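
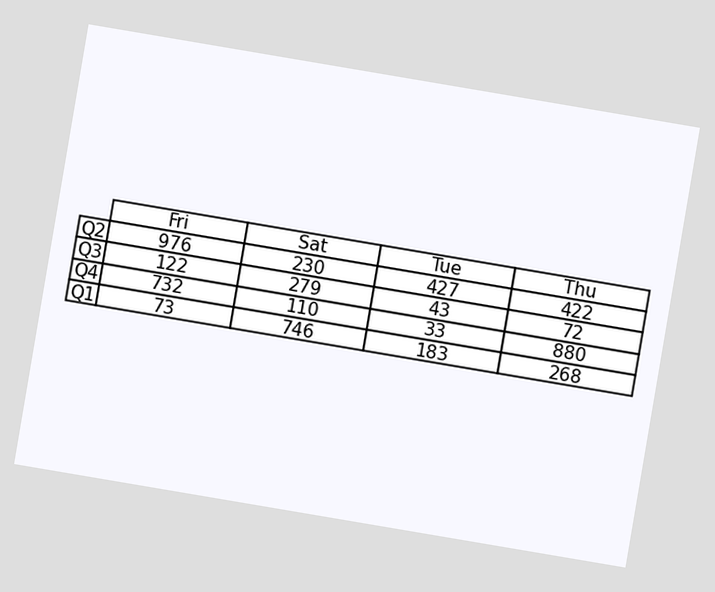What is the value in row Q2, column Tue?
The chart is tilted about 10° clockwise. The (Q2, Tue) cell reads 427.

427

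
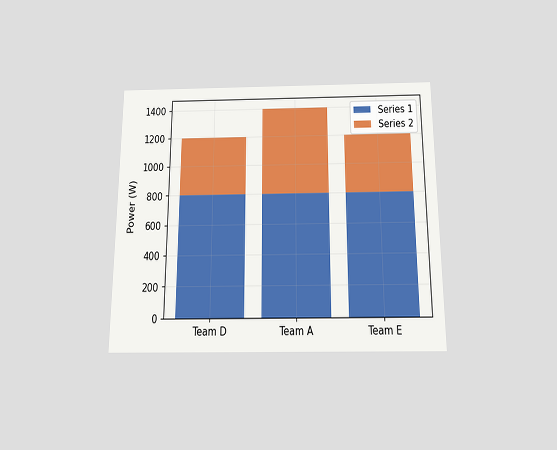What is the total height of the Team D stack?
1200W

The chart is viewed slightly from below. The Team D stack's top reaches 1200W on the y-axis.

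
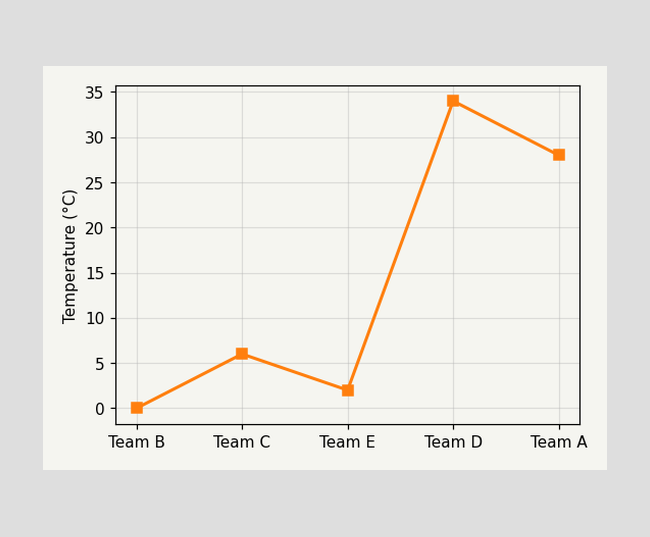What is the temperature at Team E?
At Team E, the line is at 2°C.

2°C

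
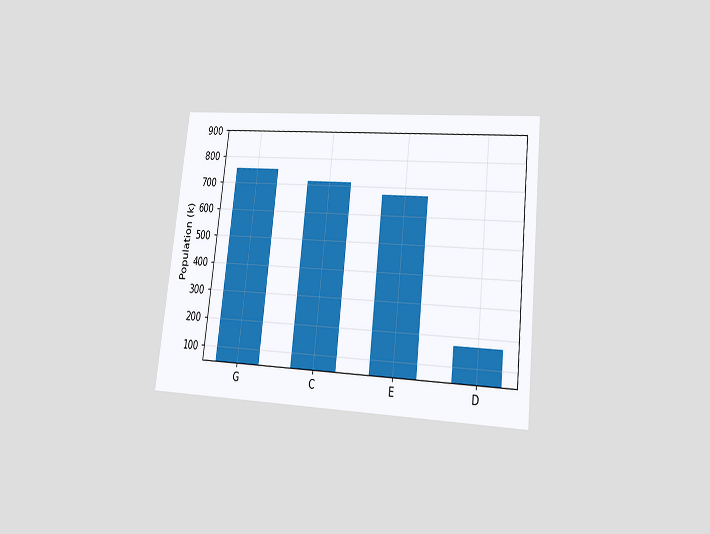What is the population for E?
The chart is tilted about 6° clockwise and viewed at a slight angle. Reading along the chart's y-axis, the E bar reaches 672k.

672k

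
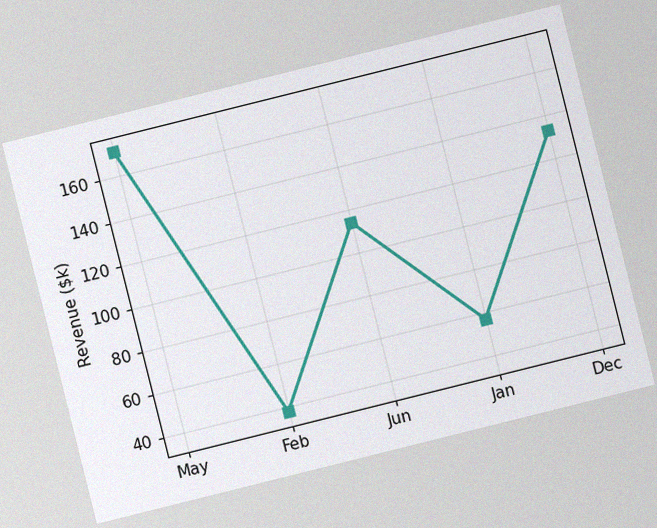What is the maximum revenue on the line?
$171k

The chart is tilted about 14° counter-clockwise, with some photo noise. The highest point is at May, and reading across to the y-axis gives $171k.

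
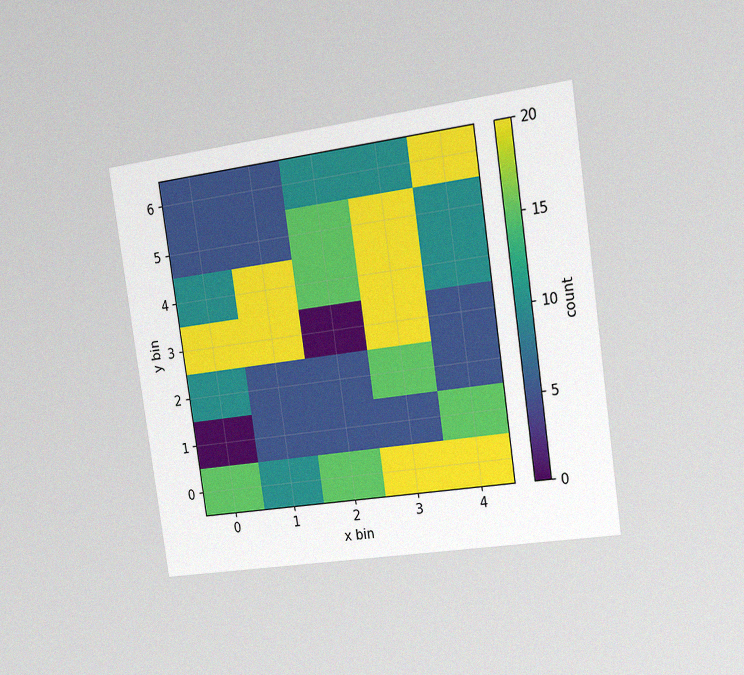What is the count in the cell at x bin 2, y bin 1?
The chart is tilted about 8° counter-clockwise and viewed slightly from the right, with some photo noise. Matching the cell (2, 1) against the colorbar gives 5.

5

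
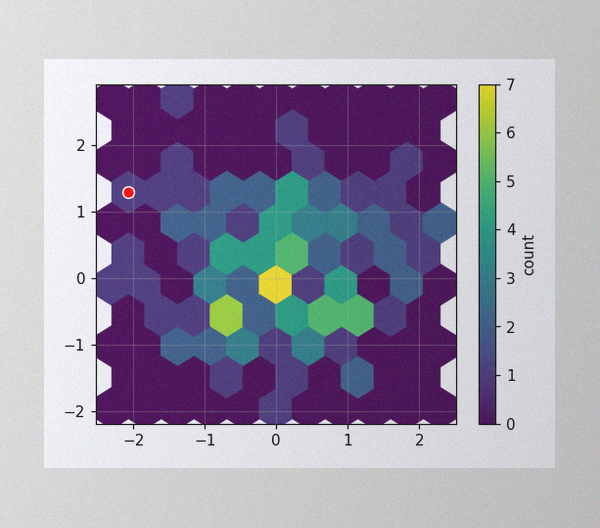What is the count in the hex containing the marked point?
The image has some photo noise and uneven lighting. The marked hex reads 1 on the colorbar.

1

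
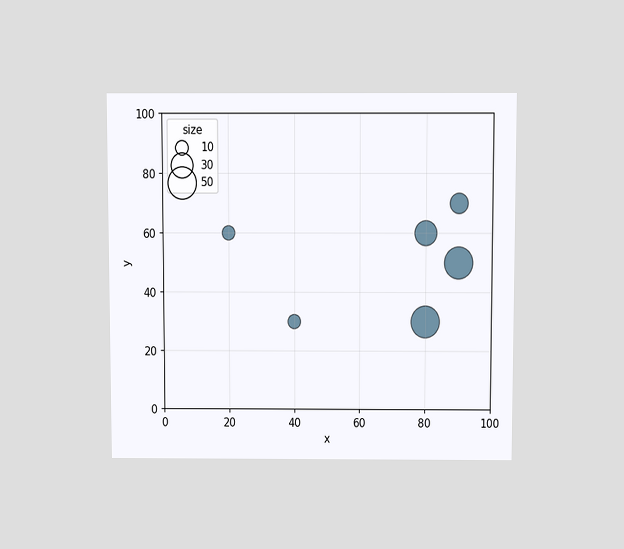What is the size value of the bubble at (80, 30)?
The chart is viewed slightly from above. Matching the bubble at (80, 30) against the size legend gives 50.

50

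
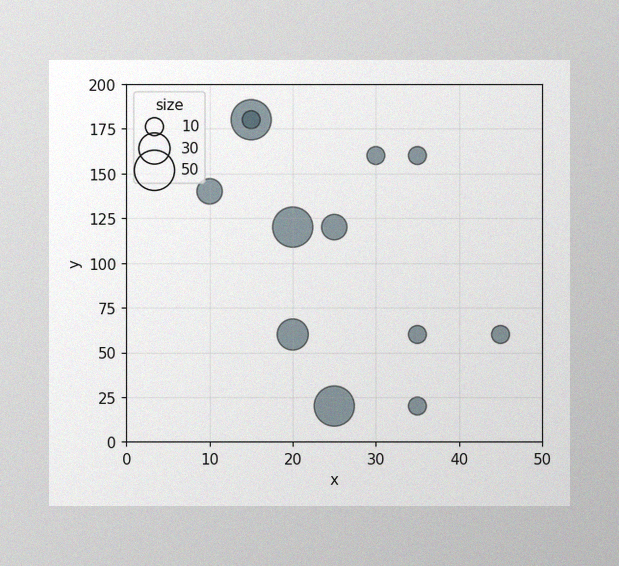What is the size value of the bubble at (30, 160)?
10

The image has some photo noise and uneven lighting. Matching the bubble at (30, 160) against the size legend gives 10.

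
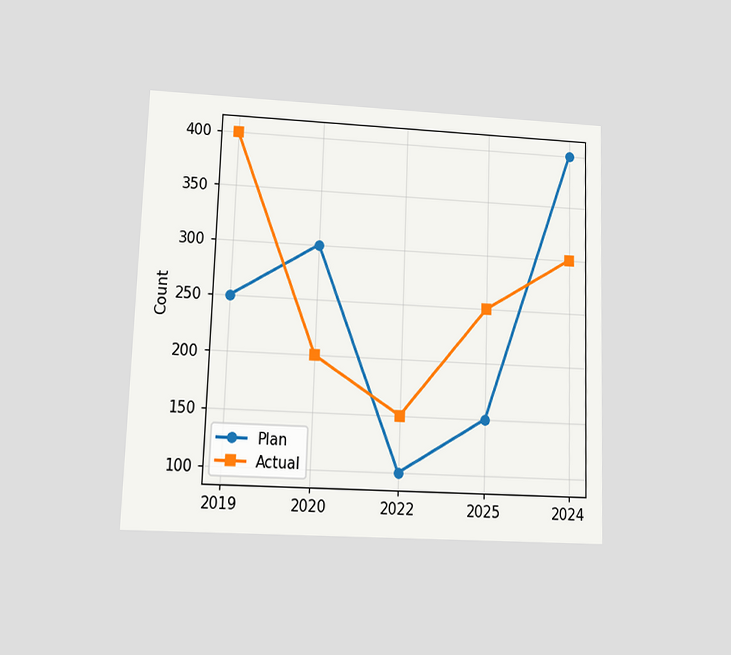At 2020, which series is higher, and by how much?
Plan, by 100

The chart is tilted about 2° clockwise and viewed at a slight angle. At 2020, Plan sits above the other line by 100.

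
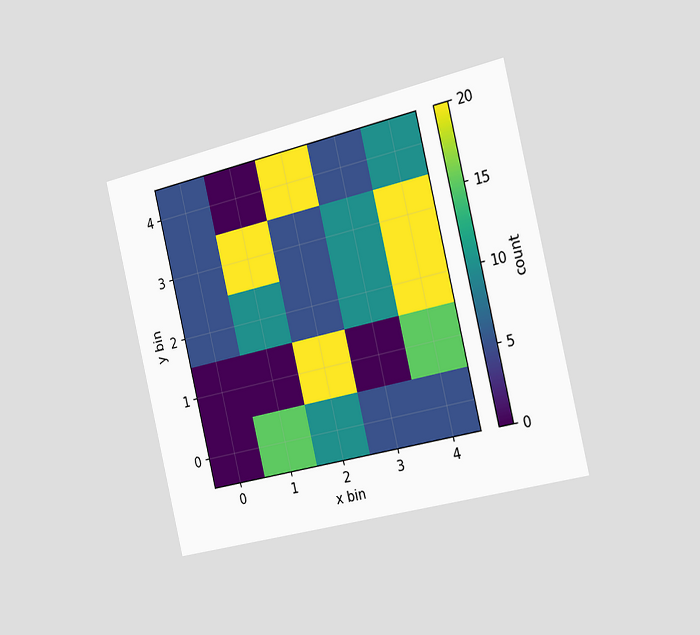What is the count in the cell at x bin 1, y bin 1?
The chart is tilted about 13° counter-clockwise and viewed slightly from the right. Matching the cell (1, 1) against the colorbar gives 0.

0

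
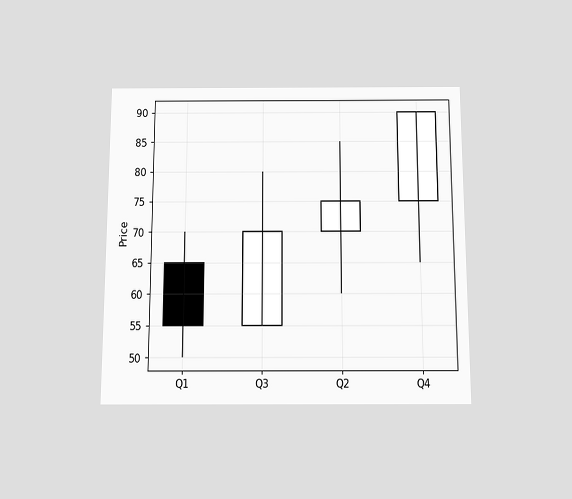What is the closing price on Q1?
The chart is viewed slightly from below. The Q1 candle closes at 55.

55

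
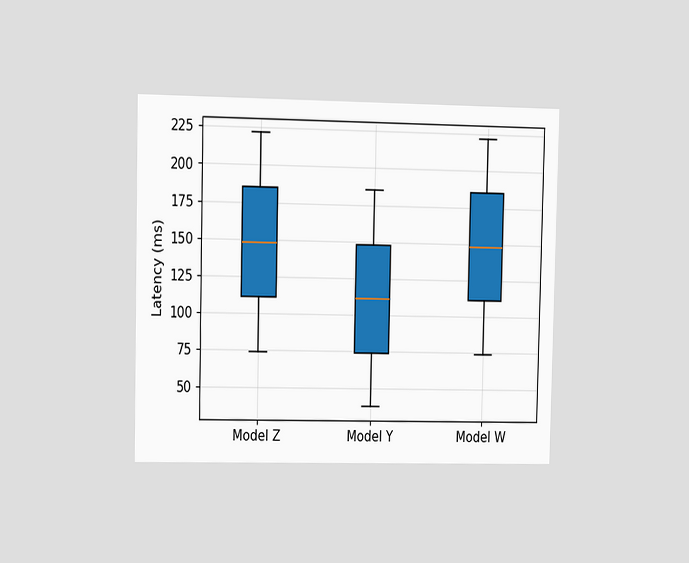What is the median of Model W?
The chart is viewed slightly from the left. The median line in the Model W box sits at 148ms.

148ms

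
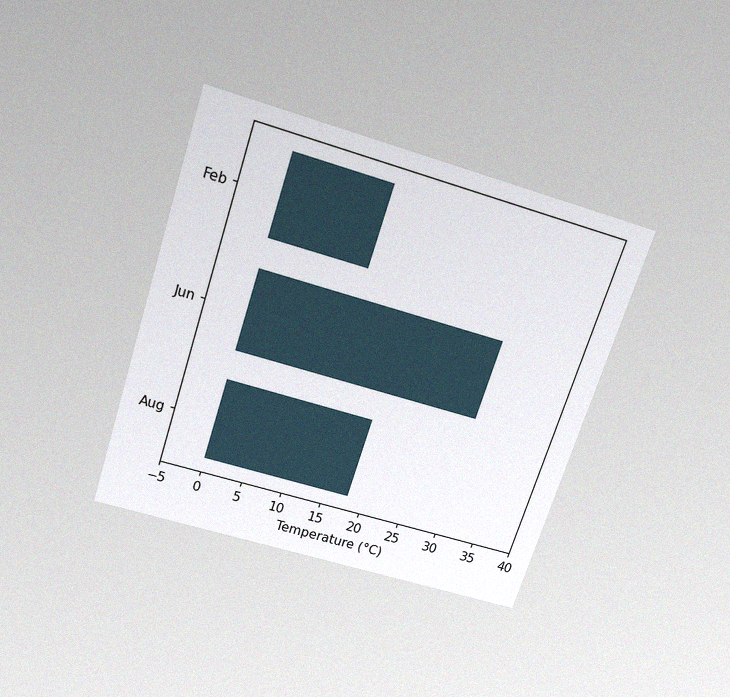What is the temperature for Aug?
18°C

The chart is tilted about 18° clockwise and viewed slightly from above, with some photo noise. Reading along the chart's x-axis, the Aug bar reaches 18°C.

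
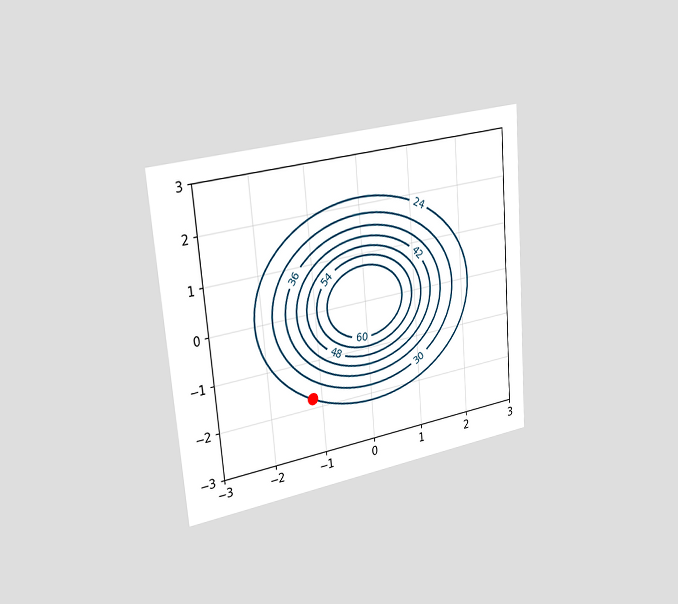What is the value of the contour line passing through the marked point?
24

The chart is tilted about 5° counter-clockwise and viewed slightly from the left. The marked point sits on the contour labelled 24.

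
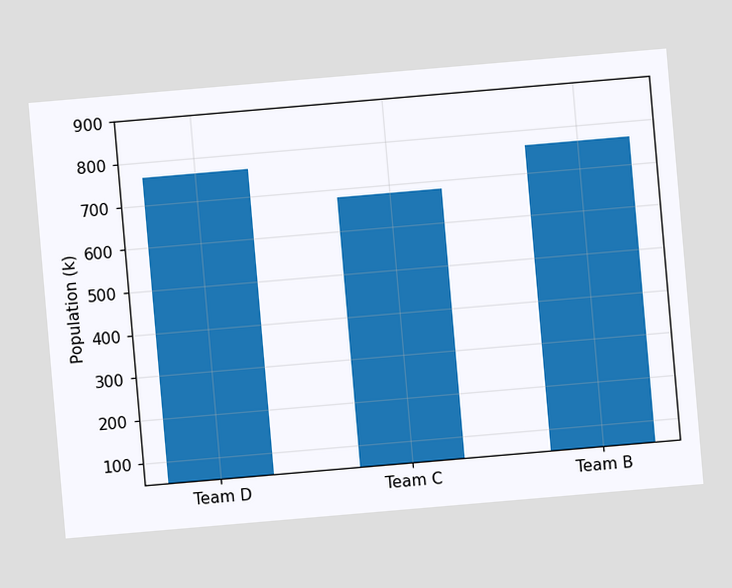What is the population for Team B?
765k

The chart is tilted about 5° counter-clockwise. Reading along the chart's y-axis, the Team B bar reaches 765k.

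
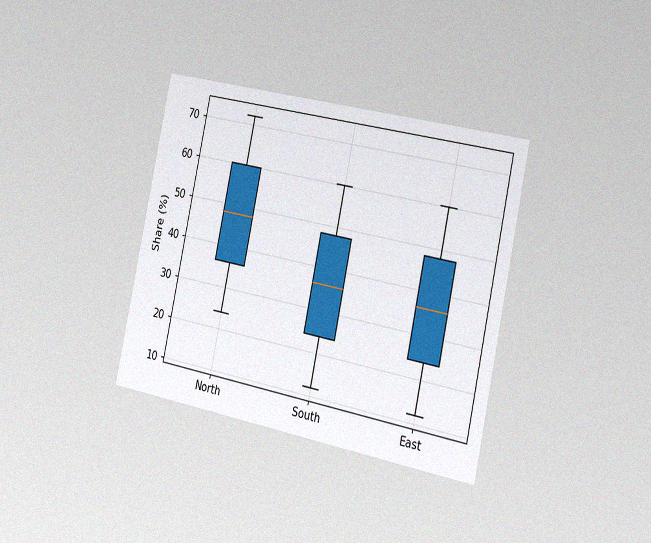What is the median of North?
The chart is tilted about 12° clockwise and viewed slightly from the right, with some photo noise. The median line in the North box sits at 48%.

48%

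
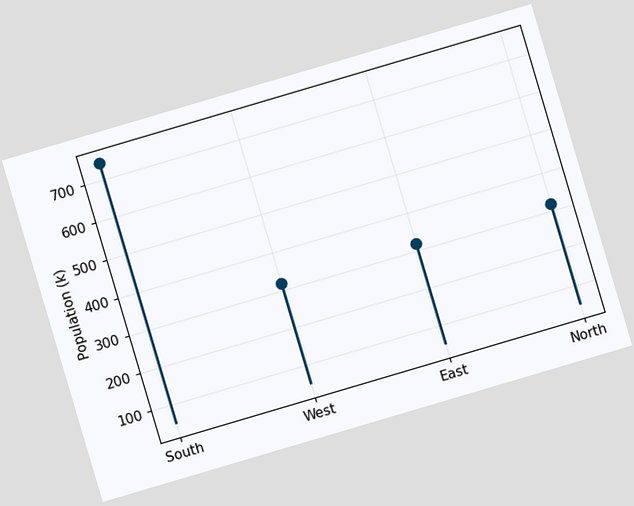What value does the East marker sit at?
The chart is tilted about 16° counter-clockwise. The East marker sits at 318k.

318k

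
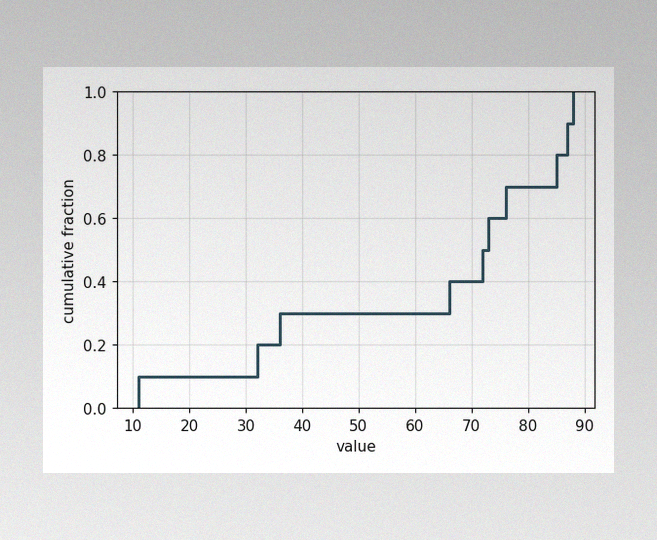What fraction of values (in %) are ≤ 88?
100%

The image has some photo noise and uneven lighting. At x=88 the ECDF step is at 100%.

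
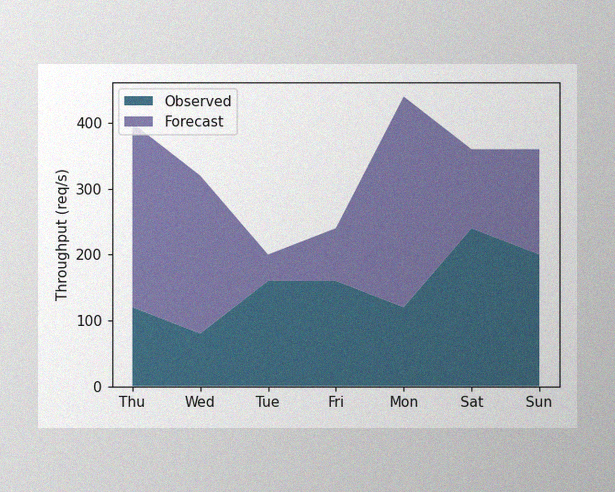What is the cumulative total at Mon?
440req/s

The image has some photo noise and uneven lighting. The stacked total at Mon reaches 440req/s.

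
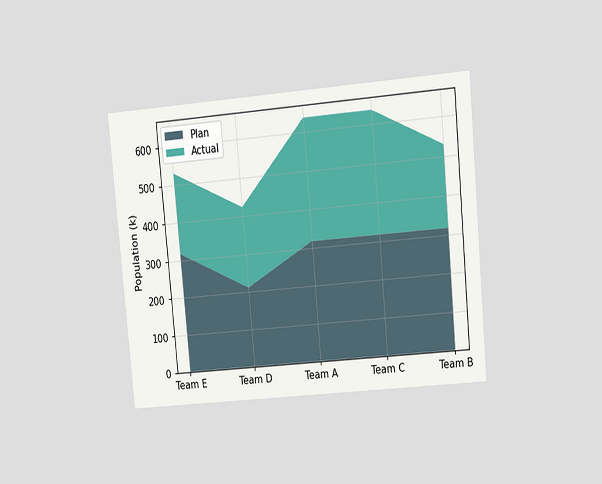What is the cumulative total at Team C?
636k

The chart is tilted about 5° counter-clockwise and viewed at a slight angle. The stacked total at Team C reaches 636k.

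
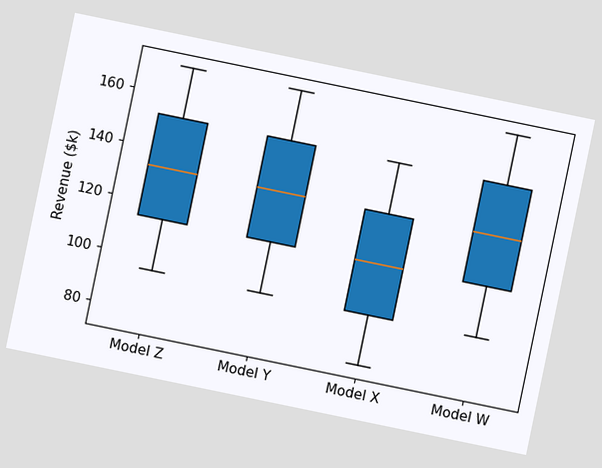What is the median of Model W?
The chart is tilted about 12° clockwise. The median line in the Model W box sits at $133k.

$133k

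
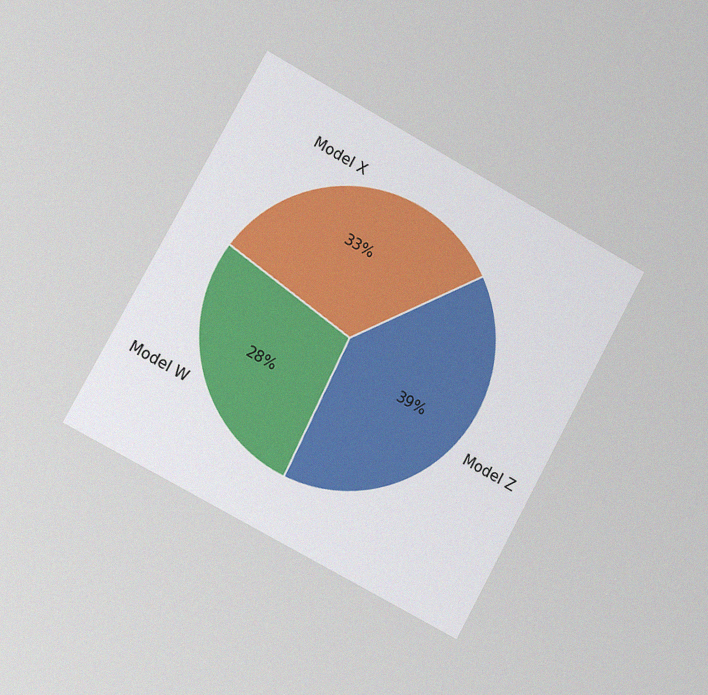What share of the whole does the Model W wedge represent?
28%

The chart is tilted about 29° clockwise and viewed slightly from the left, with some photo noise. The Model W slice takes up 28% of the pie.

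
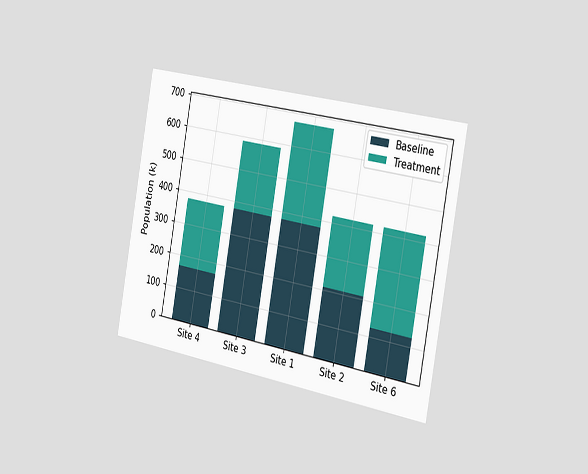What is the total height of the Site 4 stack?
378k

The chart is tilted about 10° clockwise and viewed slightly from the right. The Site 4 stack's top reaches 378k on the y-axis.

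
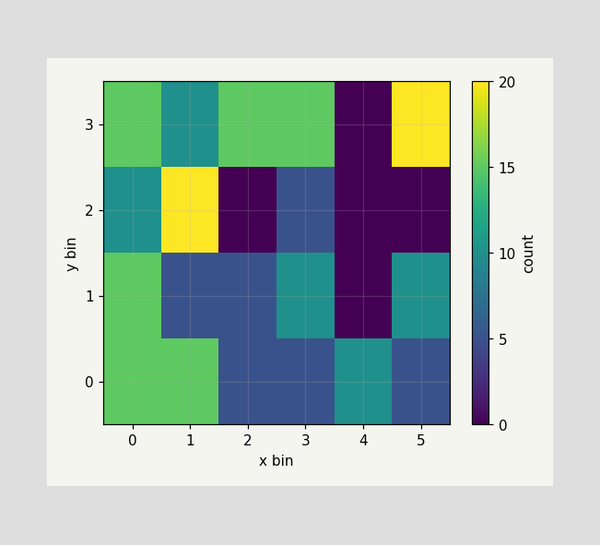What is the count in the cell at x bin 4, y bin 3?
Matching the cell (4, 3) against the colorbar gives 0.

0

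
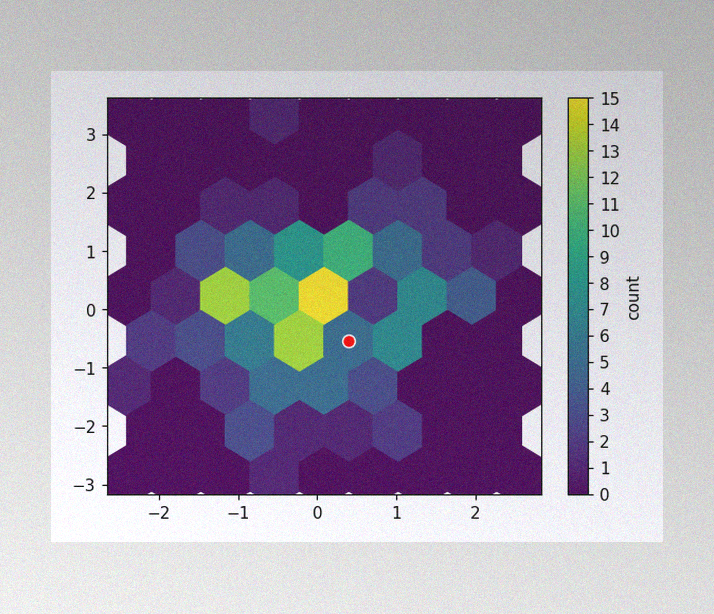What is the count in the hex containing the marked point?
5

The image has some photo noise and uneven lighting. The marked hex reads 5 on the colorbar.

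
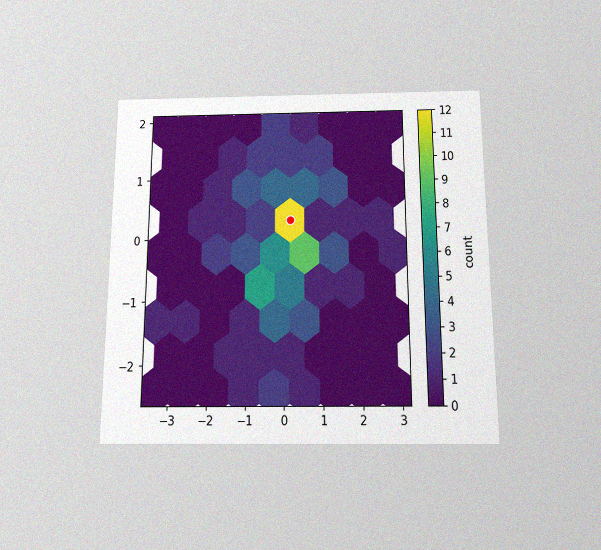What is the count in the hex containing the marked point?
The chart is viewed slightly from below, with some photo noise. The marked hex reads 12 on the colorbar.

12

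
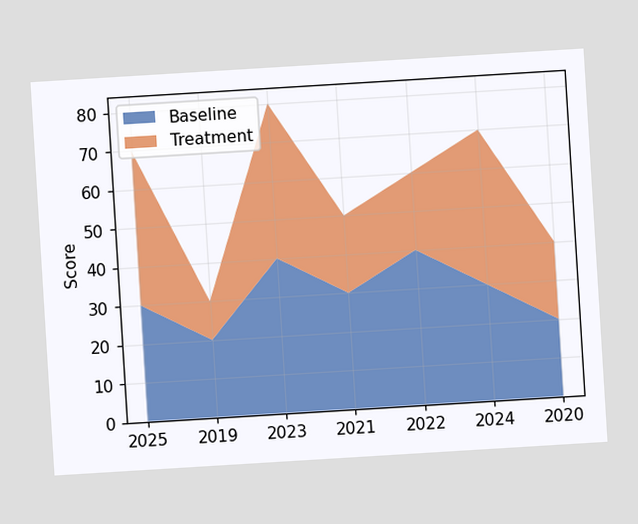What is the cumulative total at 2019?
30

The chart is tilted about 3° counter-clockwise. The stacked total at 2019 reaches 30.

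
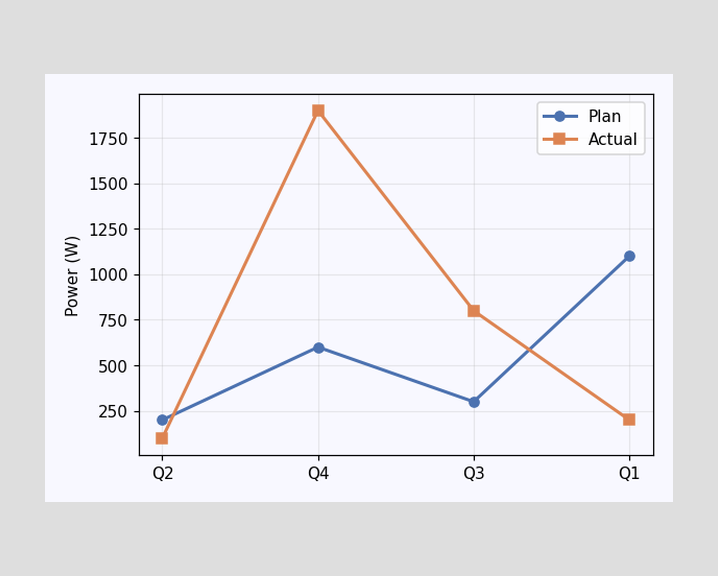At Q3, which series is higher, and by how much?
At Q3, Actual sits above the other line by 500W.

Actual, by 500W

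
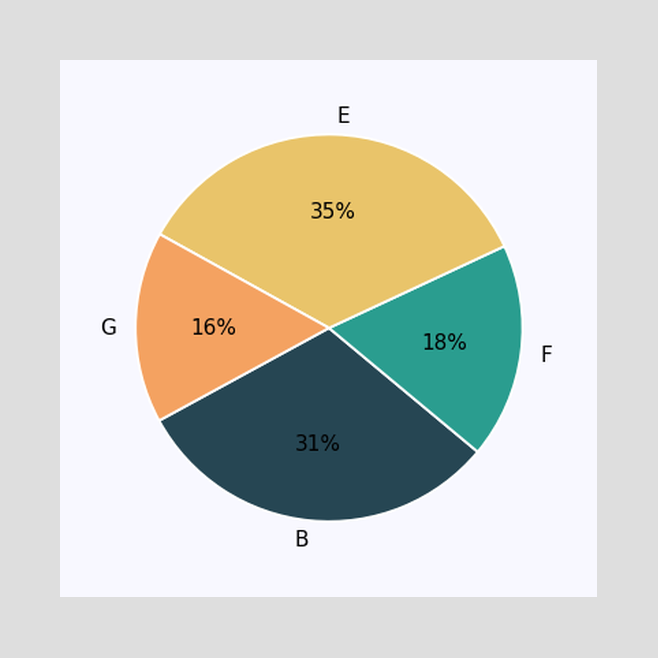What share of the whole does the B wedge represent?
The B slice takes up 31% of the pie.

31%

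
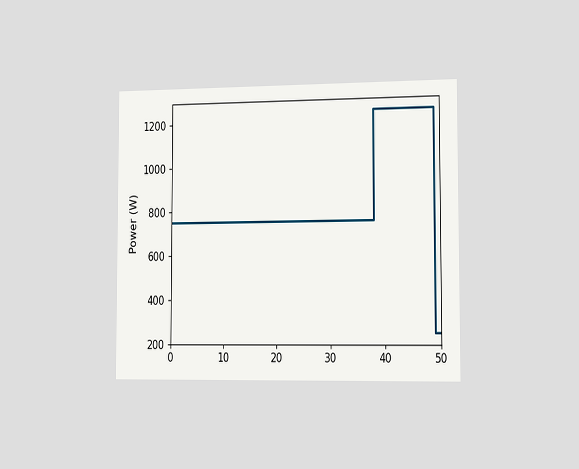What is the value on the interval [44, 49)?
The chart is viewed slightly from the right. On [44, 49) the step sits at 1250W.

1250W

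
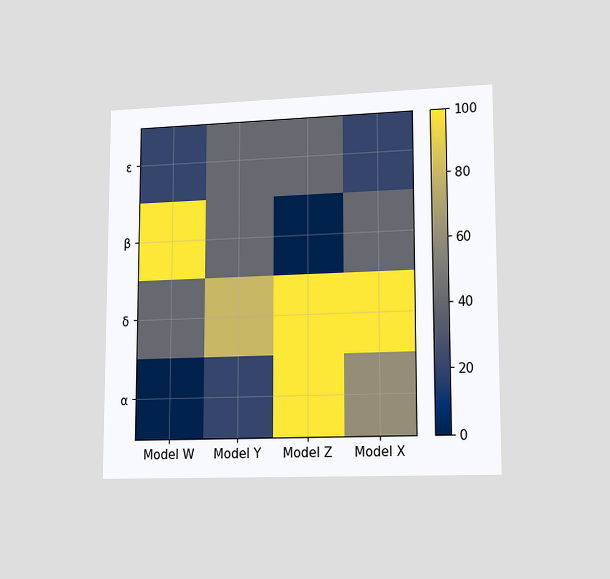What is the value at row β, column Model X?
40

The chart is viewed slightly from the right. Matching cell (β, Model X) against the colorbar gives 40.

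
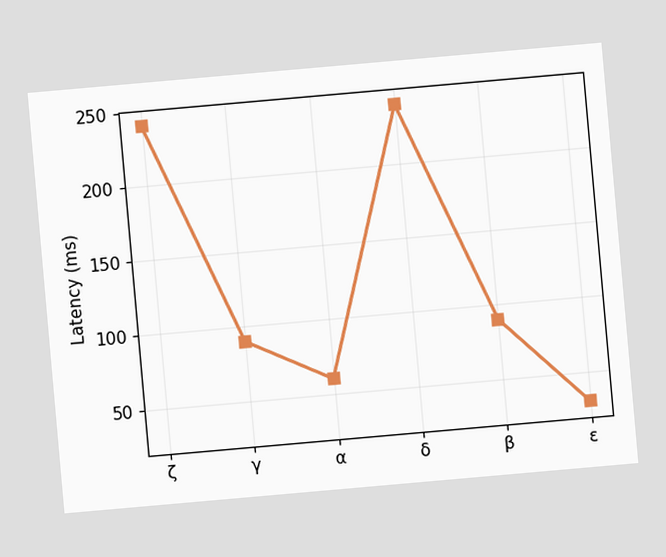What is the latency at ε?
The chart is tilted about 5° counter-clockwise. At ε, the line is at 30ms.

30ms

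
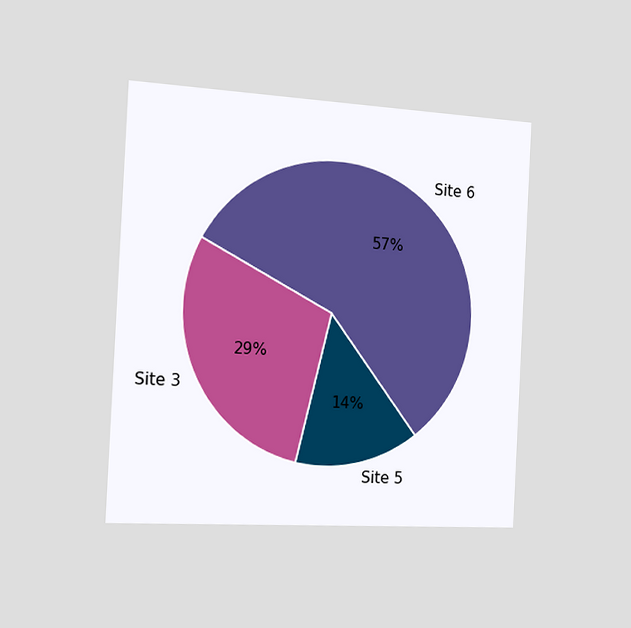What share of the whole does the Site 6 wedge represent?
57%

The chart is tilted about 3° clockwise and viewed slightly from the left. The Site 6 slice takes up 57% of the pie.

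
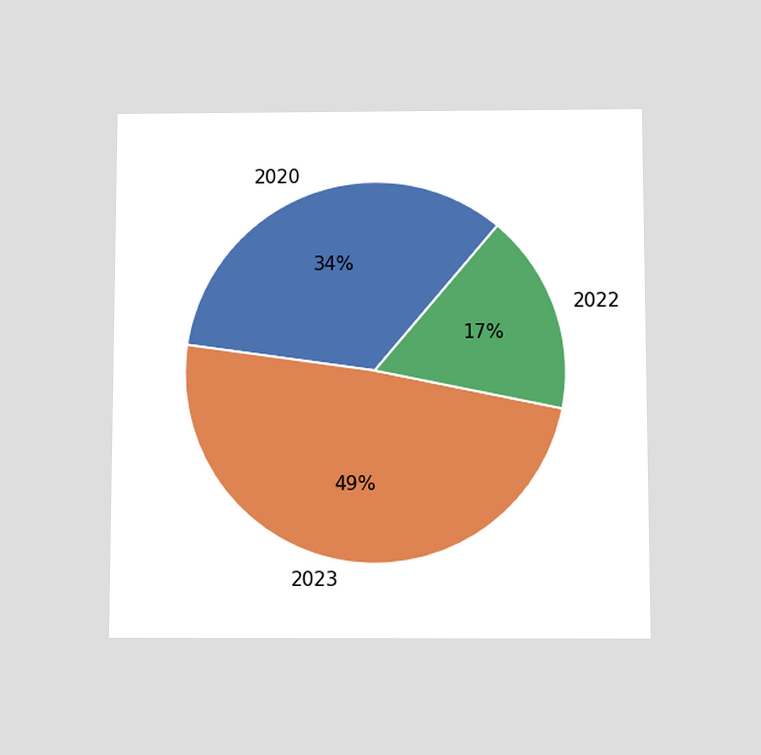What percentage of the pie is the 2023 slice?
The chart is viewed slightly from below. The 2023 slice takes up 49% of the pie.

49%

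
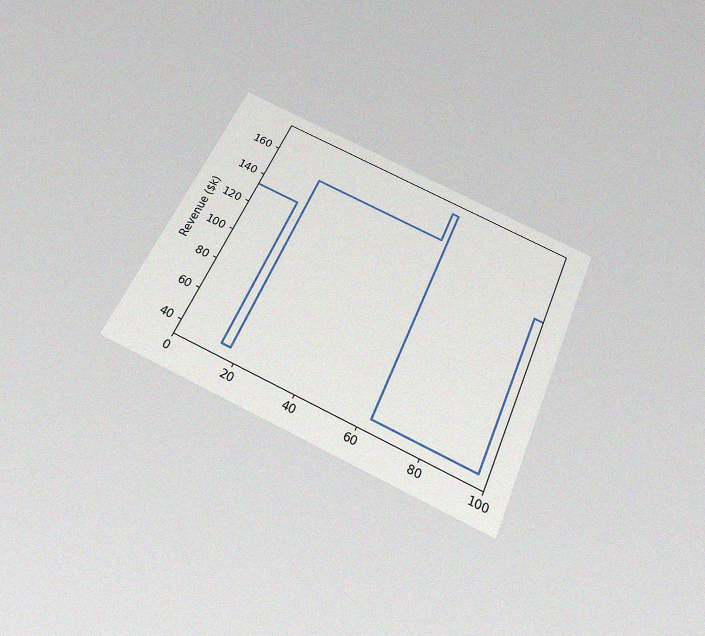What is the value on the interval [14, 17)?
$38k

The chart is tilted about 24° clockwise and viewed slightly from below, with some photo noise. On [14, 17) the step sits at $38k.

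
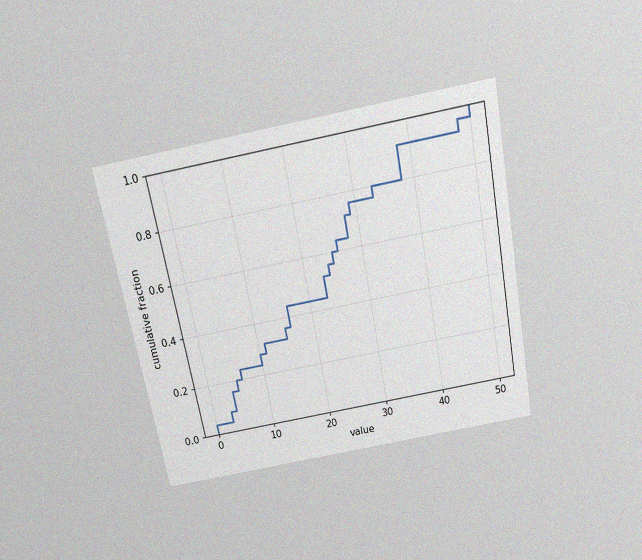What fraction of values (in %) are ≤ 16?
The chart is tilted about 11° counter-clockwise and viewed slightly from above, with some photo noise. At x=16 the ECDF step is at 44%.

44%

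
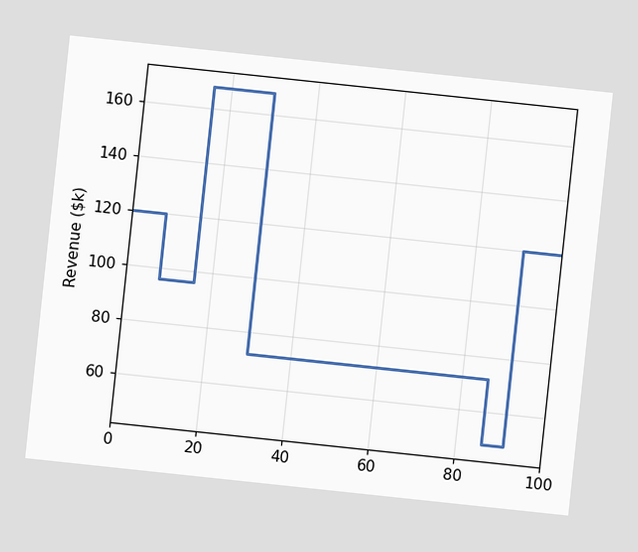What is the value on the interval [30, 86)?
The chart is tilted about 6° clockwise. On [30, 86) the step sits at $72k.

$72k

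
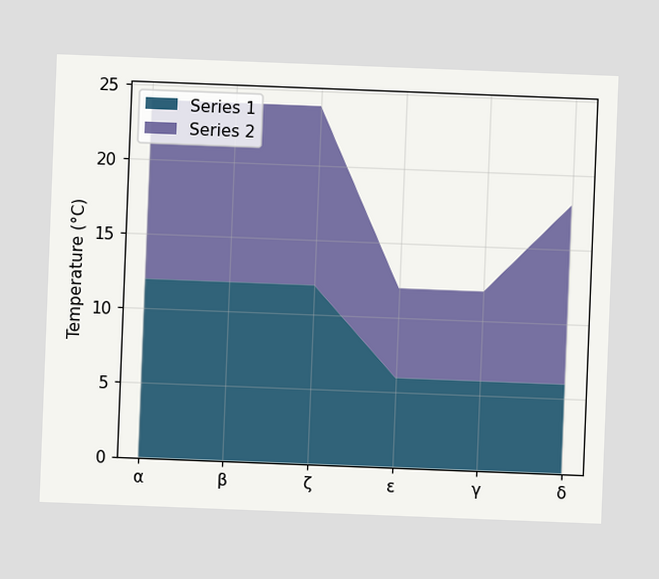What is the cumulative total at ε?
12°C

The chart is tilted about 2° clockwise. The stacked total at ε reaches 12°C.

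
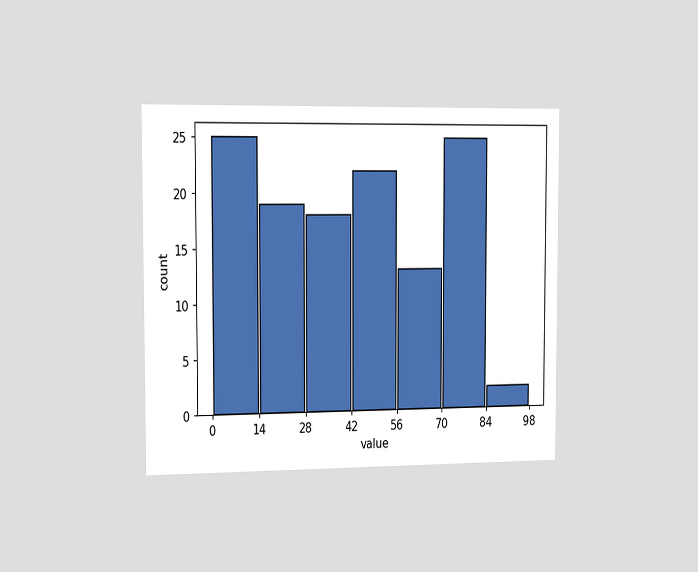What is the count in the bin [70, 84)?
The chart is viewed slightly from the left. The [70, 84) bin has height 25.

25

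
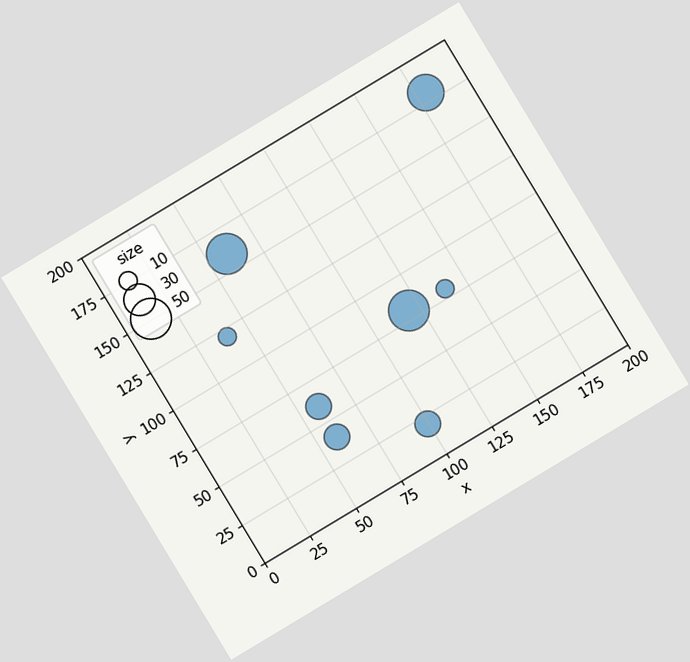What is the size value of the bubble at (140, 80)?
The chart is tilted about 31° counter-clockwise. Matching the bubble at (140, 80) against the size legend gives 10.

10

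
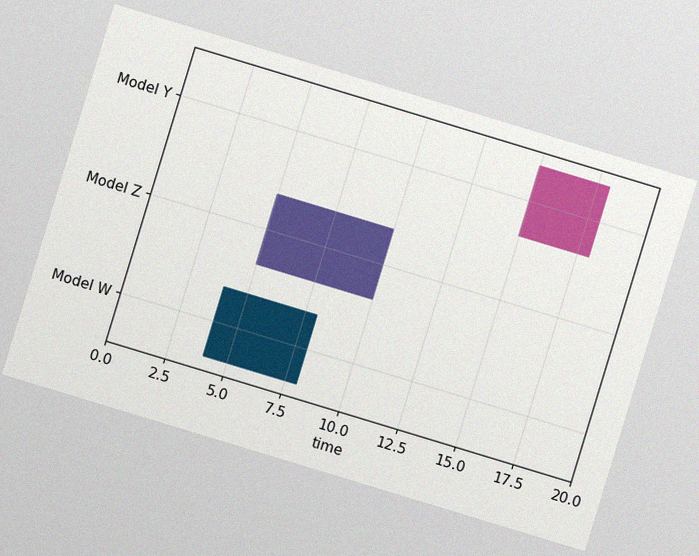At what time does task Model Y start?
The chart is tilted about 17° clockwise, with some photo noise. The Model Y bar begins at t=15.

15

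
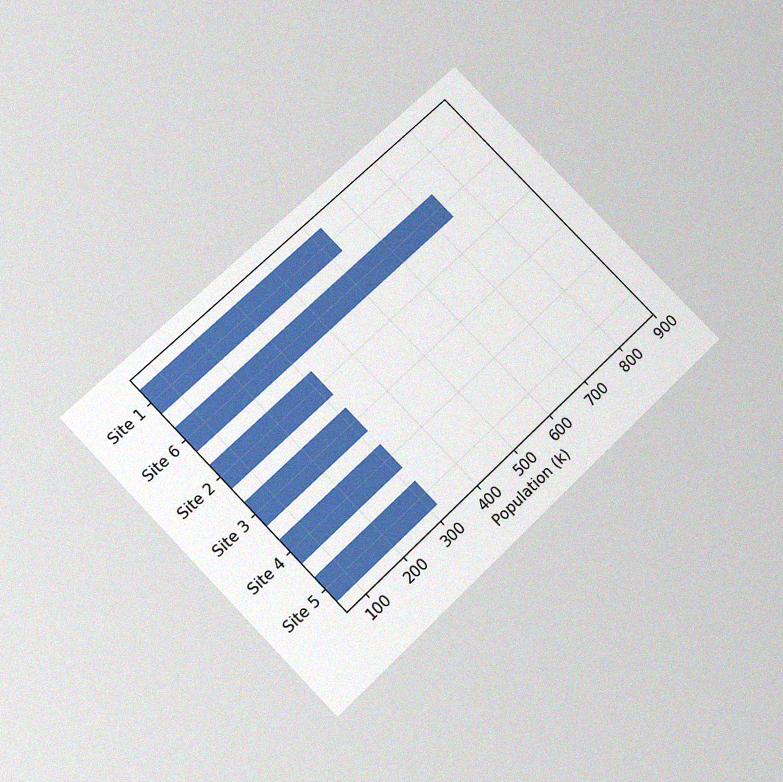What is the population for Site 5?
318k

The chart is tilted about 44° counter-clockwise and viewed slightly from below, with some photo noise. Reading along the chart's x-axis, the Site 5 bar reaches 318k.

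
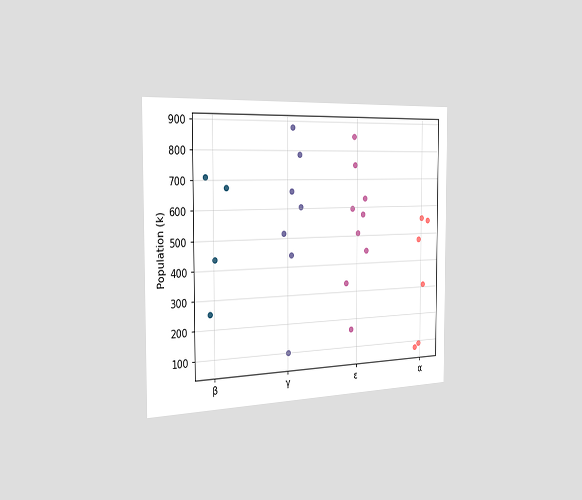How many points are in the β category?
4

The chart is viewed slightly from the left. Counting the markers in the β column gives 4.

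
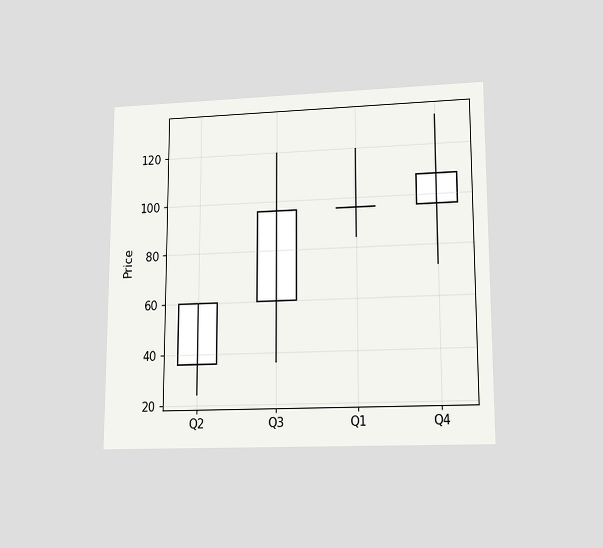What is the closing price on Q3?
96

The chart is viewed at a slight angle. The Q3 candle closes at 96.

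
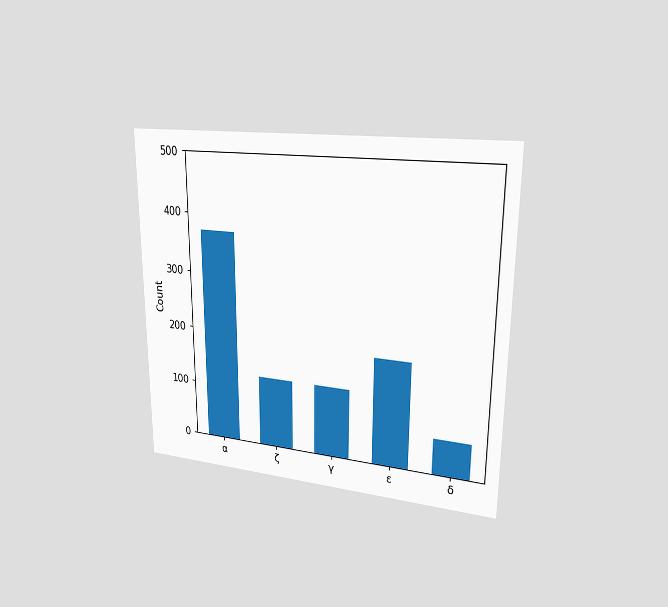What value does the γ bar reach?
The chart is viewed slightly from the right. Reading along the chart's y-axis, the γ bar reaches 124.

124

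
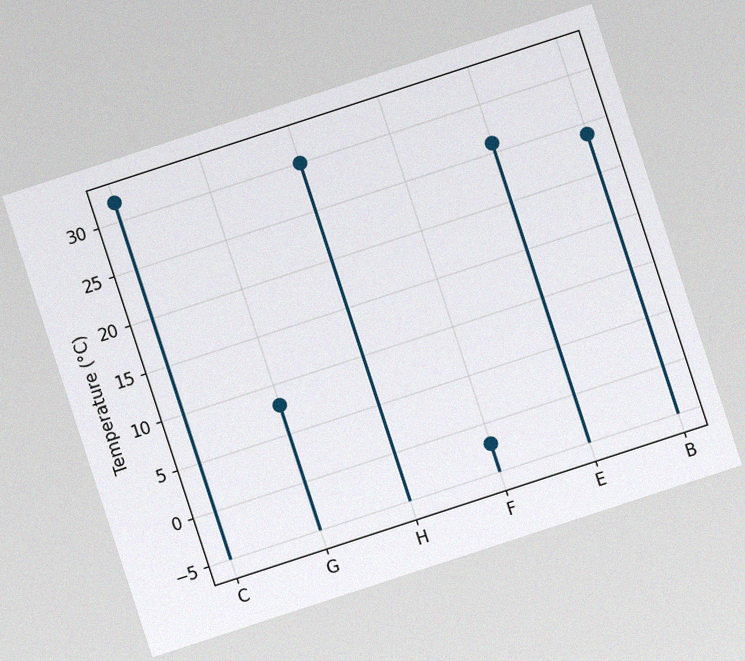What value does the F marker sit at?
-2°C

The chart is tilted about 18° counter-clockwise, with some photo noise. The F marker sits at -2°C.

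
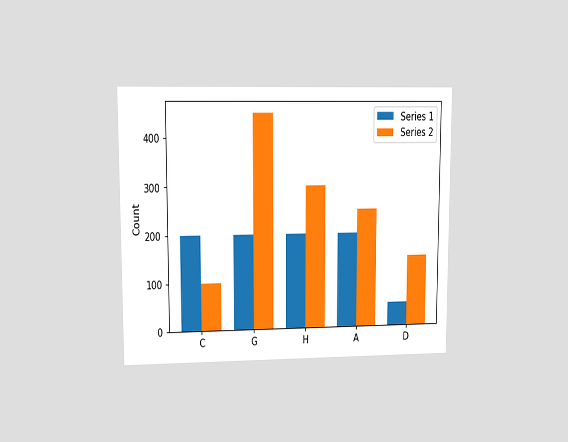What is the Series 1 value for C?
200

The chart is viewed at a slight angle. The Series 1 bar at C reaches 200 on the y-axis.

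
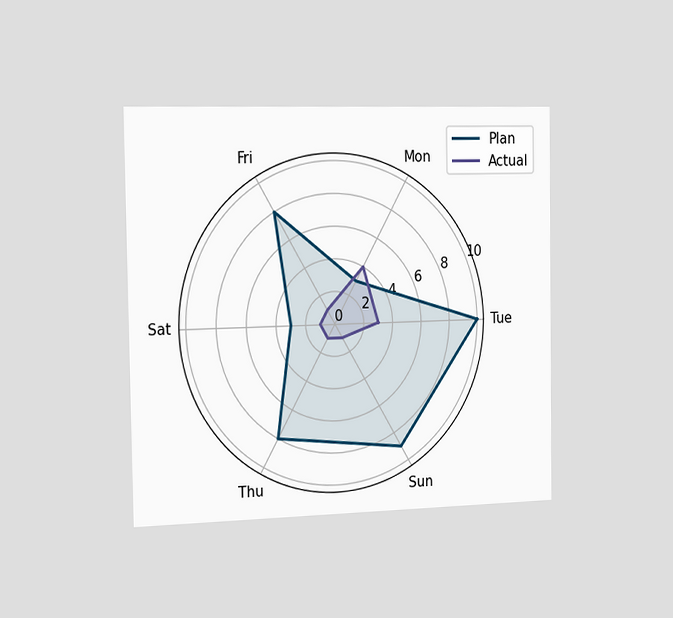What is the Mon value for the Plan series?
3

The chart is viewed slightly from the left. On the Mon axis, Plan reaches 3.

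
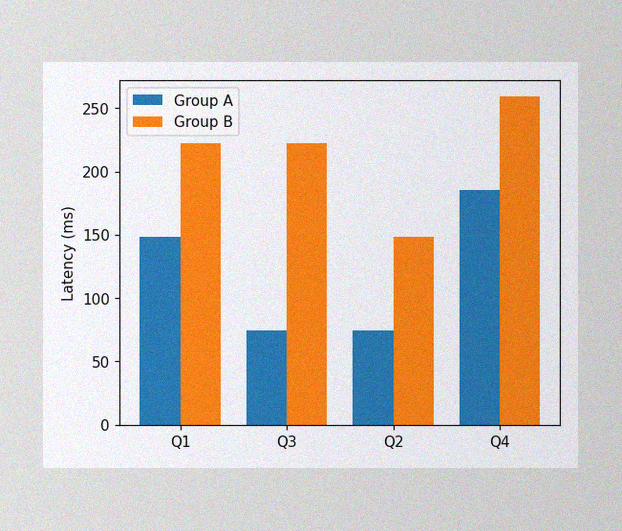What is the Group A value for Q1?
148ms

The image has some photo noise and uneven lighting. The Group A bar at Q1 reaches 148ms on the y-axis.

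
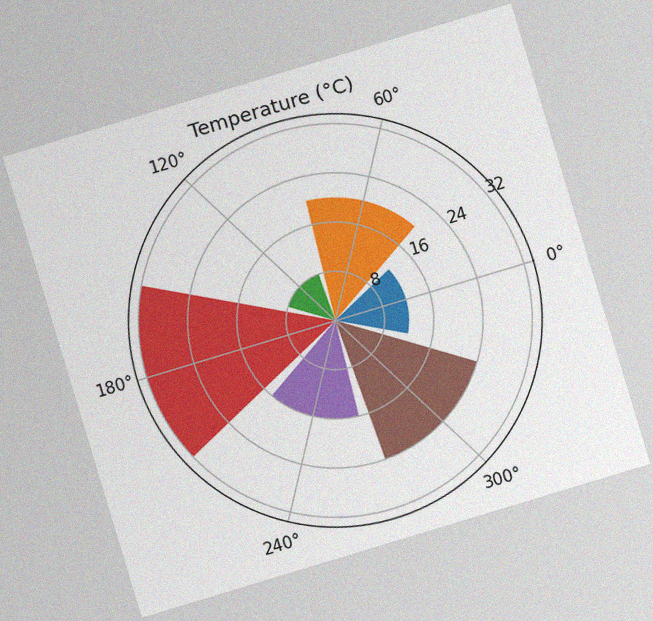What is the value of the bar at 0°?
The chart is tilted about 17° counter-clockwise, with some photo noise. The bar at 0° reaches 12°C on the radial axis.

12°C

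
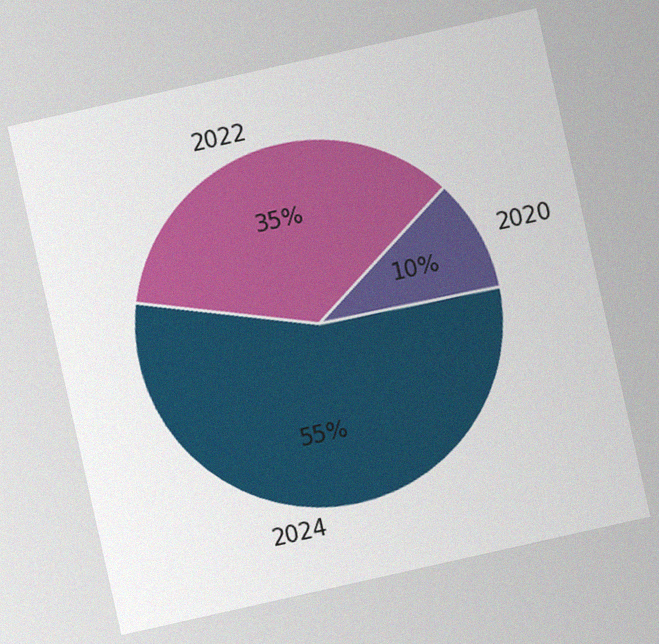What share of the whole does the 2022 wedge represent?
The chart is tilted about 13° counter-clockwise, with some photo noise. The 2022 slice takes up 35% of the pie.

35%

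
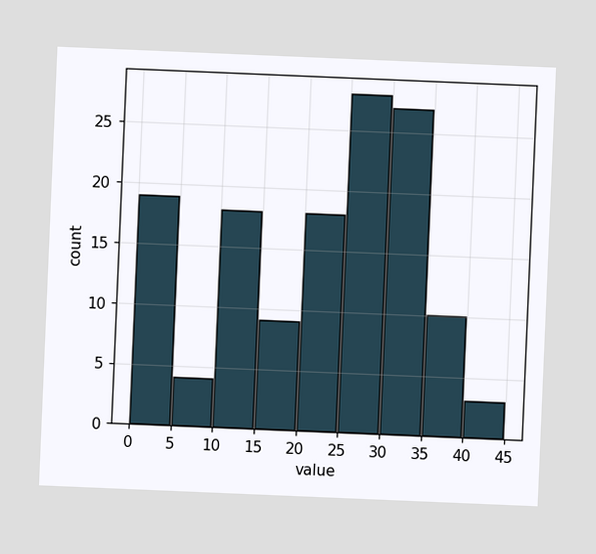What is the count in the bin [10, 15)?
The chart is tilted about 2° clockwise. The [10, 15) bin has height 18.

18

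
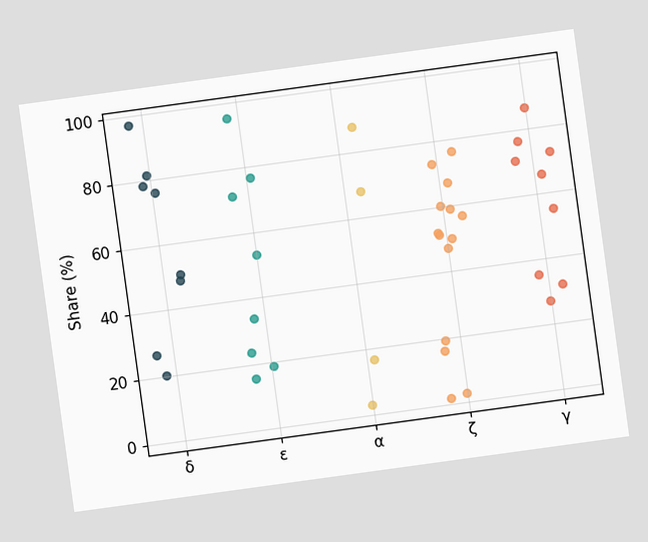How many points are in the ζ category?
14

The chart is tilted about 8° counter-clockwise. Counting the markers in the ζ column gives 14.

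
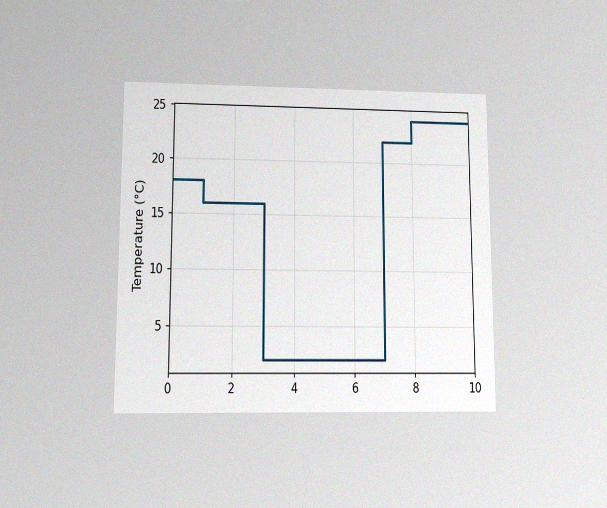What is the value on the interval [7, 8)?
22°C

The chart is viewed at a slight angle, with some photo noise. On [7, 8) the step sits at 22°C.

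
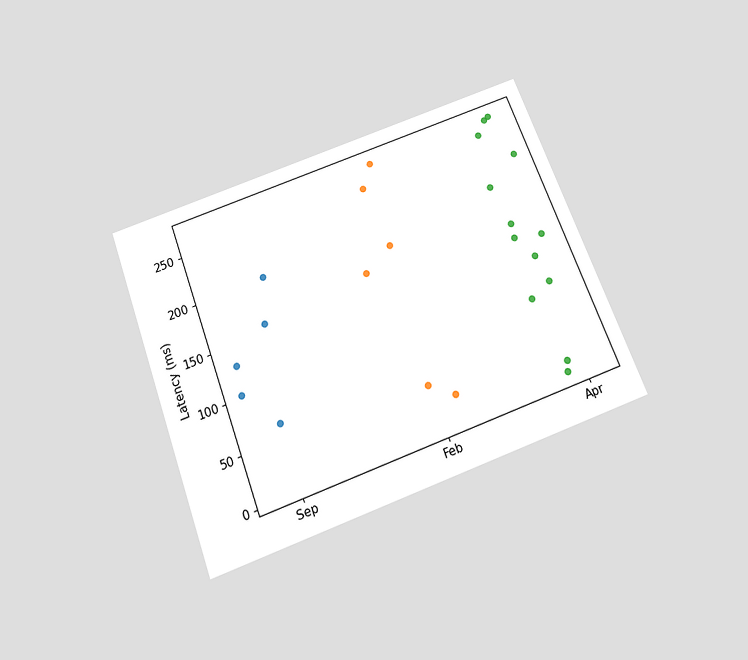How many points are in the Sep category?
The chart is tilted about 20° counter-clockwise and viewed slightly from below. Counting the markers in the Sep column gives 5.

5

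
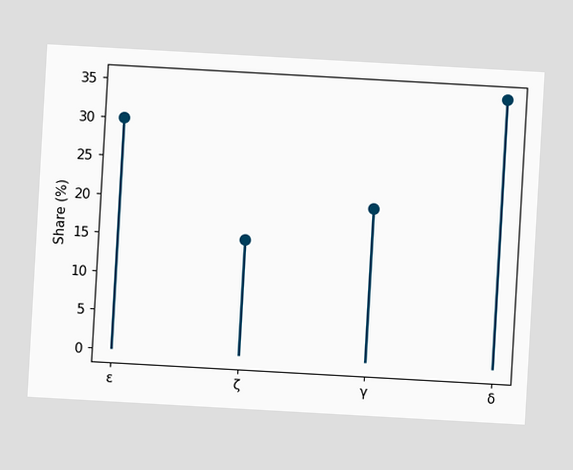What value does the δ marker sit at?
The chart is tilted about 3° clockwise. The δ marker sits at 35%.

35%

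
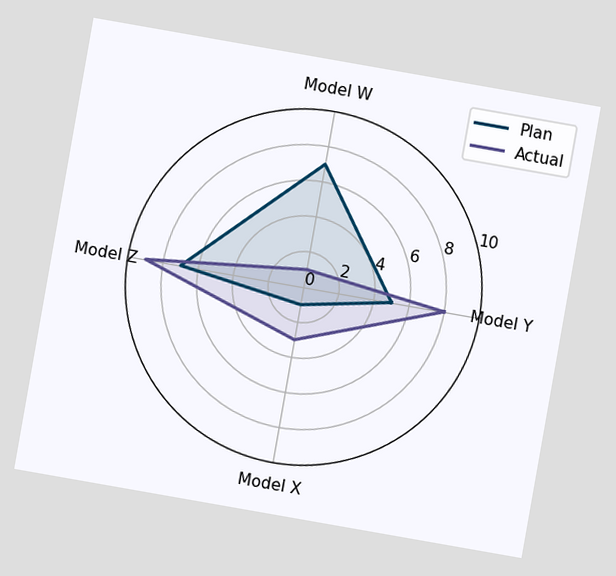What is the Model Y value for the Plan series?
5

The chart is tilted about 10° clockwise. On the Model Y axis, Plan reaches 5.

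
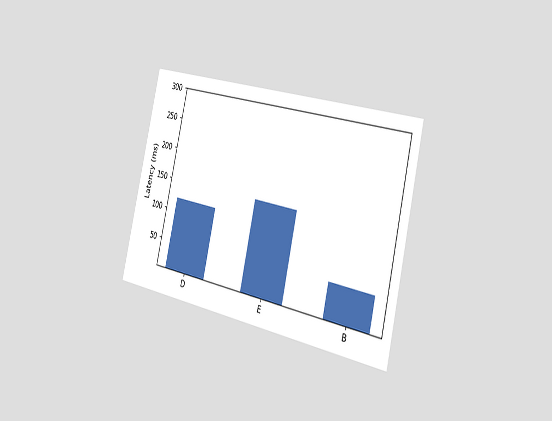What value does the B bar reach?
The chart is tilted about 13° clockwise and viewed slightly from the right. Reading along the chart's y-axis, the B bar reaches 60ms.

60ms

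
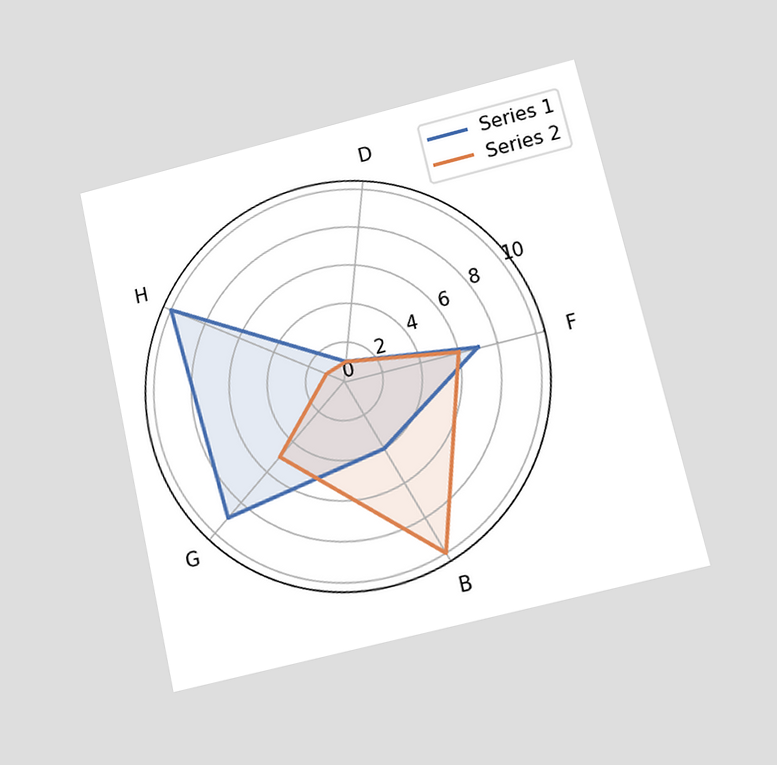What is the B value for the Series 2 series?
The chart is tilted about 13° counter-clockwise and viewed at a slight angle. On the B axis, Series 2 reaches 10.

10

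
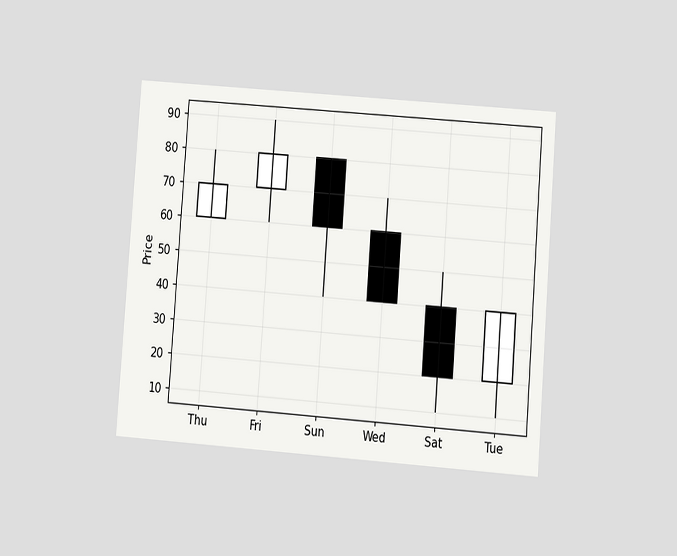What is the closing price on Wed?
40

The chart is tilted about 4° clockwise and viewed at a slight angle. The Wed candle closes at 40.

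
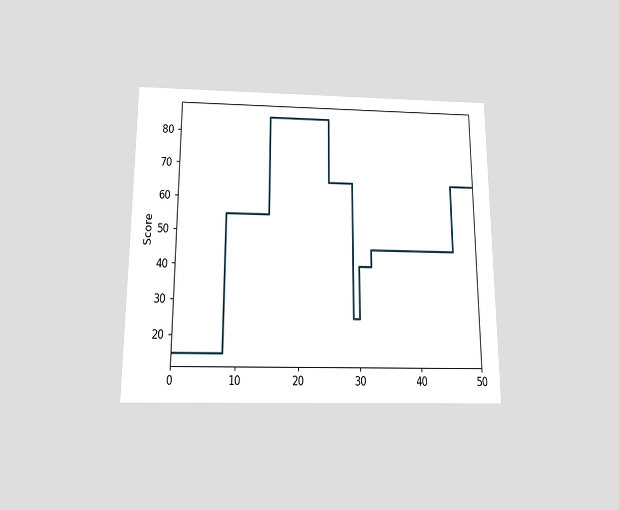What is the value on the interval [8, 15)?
55

The chart is viewed slightly from below. On [8, 15) the step sits at 55.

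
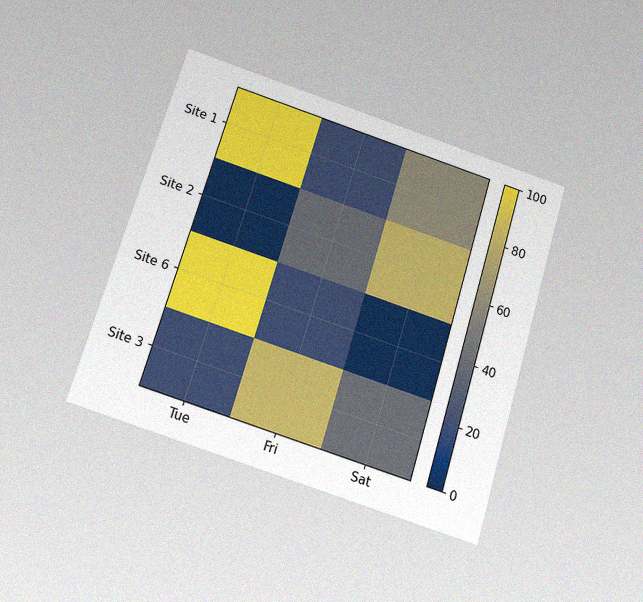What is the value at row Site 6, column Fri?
The chart is tilted about 17° clockwise and viewed slightly from below, with some photo noise. Matching cell (Site 6, Fri) against the colorbar gives 20.

20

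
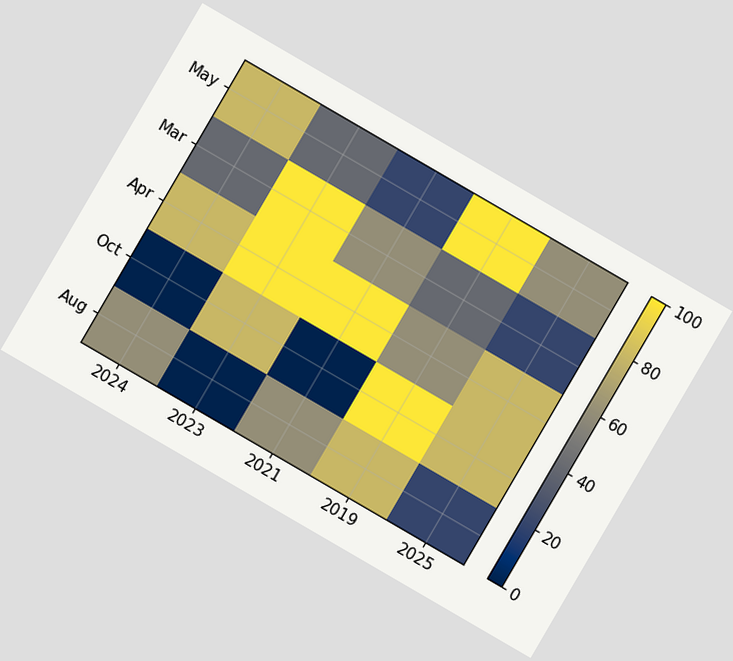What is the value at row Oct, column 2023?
80

The chart is tilted about 30° clockwise. Matching cell (Oct, 2023) against the colorbar gives 80.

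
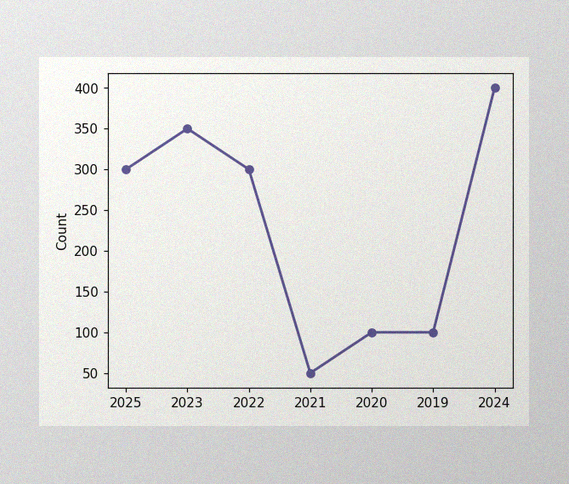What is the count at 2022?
The image has some photo noise and uneven lighting. At 2022, the line is at 300.

300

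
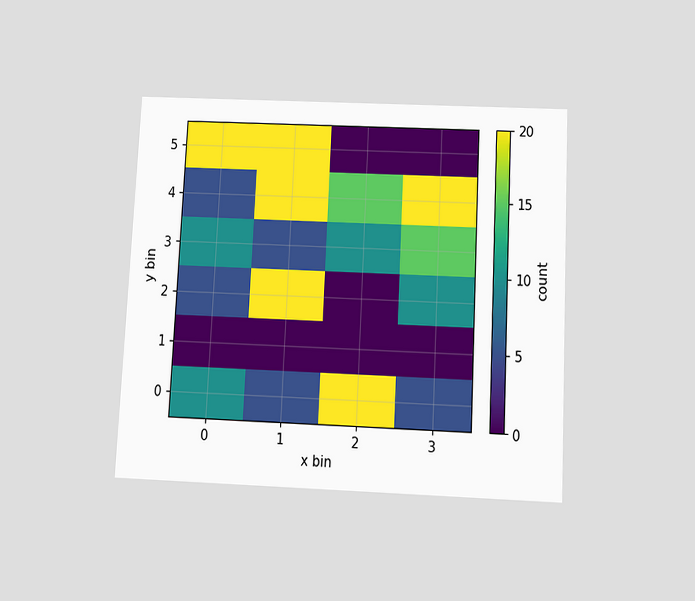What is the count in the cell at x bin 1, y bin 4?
20

The chart is tilted about 3° clockwise and viewed slightly from below. Matching the cell (1, 4) against the colorbar gives 20.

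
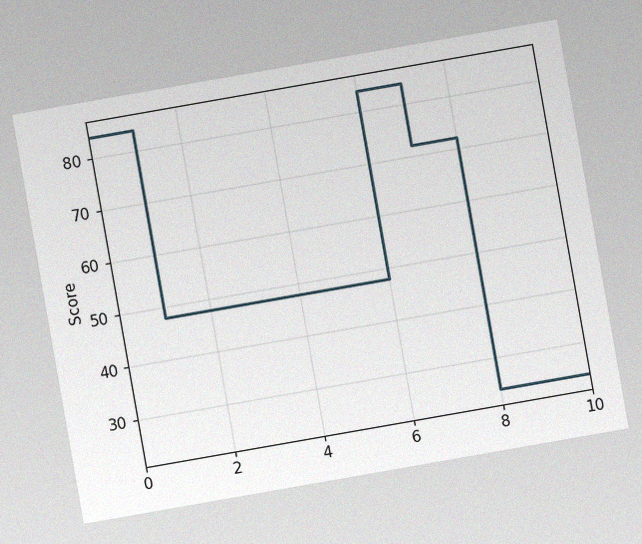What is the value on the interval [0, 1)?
84

The chart is tilted about 10° counter-clockwise, with some photo noise. On [0, 1) the step sits at 84.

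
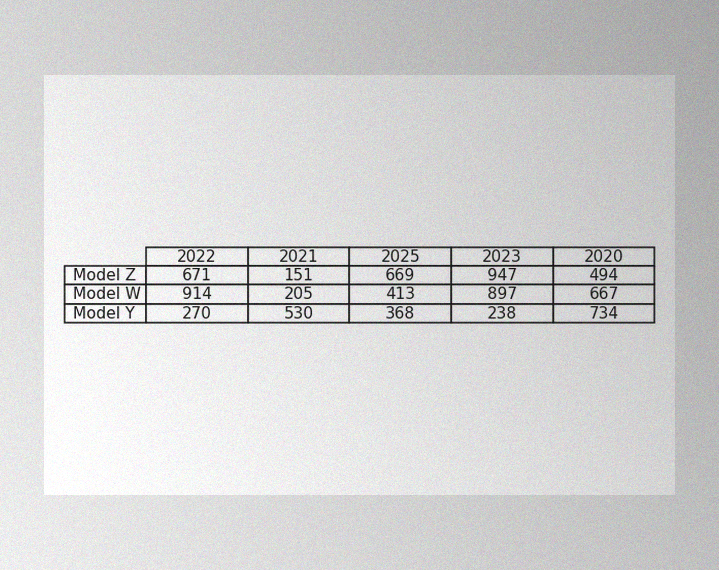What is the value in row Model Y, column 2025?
The image has some photo noise and uneven lighting. The (Model Y, 2025) cell reads 368.

368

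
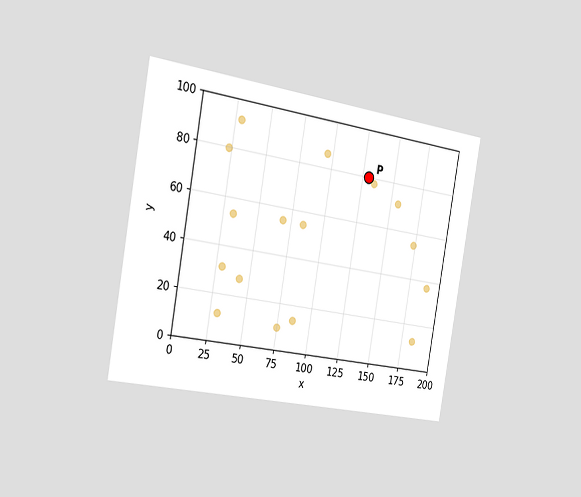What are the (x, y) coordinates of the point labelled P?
The chart is tilted about 10° clockwise and viewed slightly from the left. Following the gridlines from P to each axis, P sits at (130, 80).

(130, 80)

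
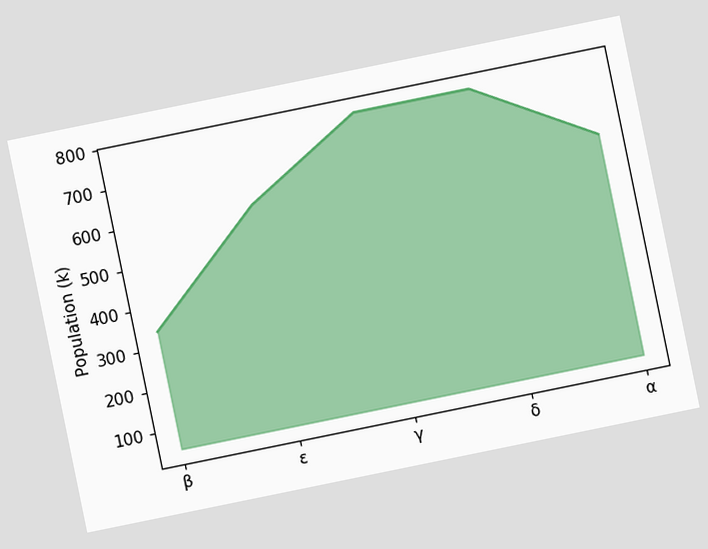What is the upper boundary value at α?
The chart is tilted about 12° counter-clockwise. At α the upper boundary is at 595k.

595k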